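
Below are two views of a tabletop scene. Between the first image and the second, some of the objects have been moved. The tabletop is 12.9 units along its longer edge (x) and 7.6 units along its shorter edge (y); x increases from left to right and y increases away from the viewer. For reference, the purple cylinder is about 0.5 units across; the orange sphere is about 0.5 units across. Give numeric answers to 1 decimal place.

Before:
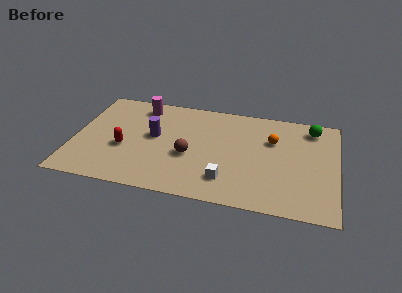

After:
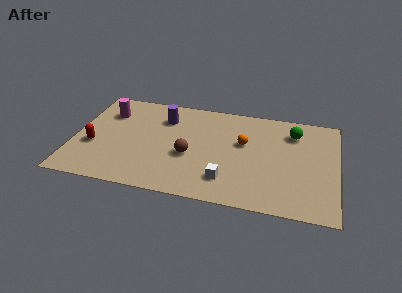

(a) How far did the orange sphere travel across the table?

1.5

The orange sphere was near (9.7, 5.1) before and (8.3, 4.6) after, so it travelled √(1.4² + 0.5²) ≈ 1.5 units.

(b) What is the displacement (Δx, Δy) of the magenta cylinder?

(-1.6, -0.8)

The magenta cylinder was at about (3.1, 6.4) and moved to about (1.5, 5.6).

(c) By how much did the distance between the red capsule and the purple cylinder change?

+2.5

The distance was about 1.8 in the first image and 4.3 in the second, so they moved 2.5 units further apart.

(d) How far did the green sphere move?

1.0

From (11.6, 6.4) to (10.7, 5.9), the green sphere covered √(0.9² + 0.5²) ≈ 1.0 units.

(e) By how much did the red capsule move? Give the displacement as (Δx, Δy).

(-1.5, -0.1)

The red capsule was at about (2.5, 3.0) and moved to about (1.0, 2.9).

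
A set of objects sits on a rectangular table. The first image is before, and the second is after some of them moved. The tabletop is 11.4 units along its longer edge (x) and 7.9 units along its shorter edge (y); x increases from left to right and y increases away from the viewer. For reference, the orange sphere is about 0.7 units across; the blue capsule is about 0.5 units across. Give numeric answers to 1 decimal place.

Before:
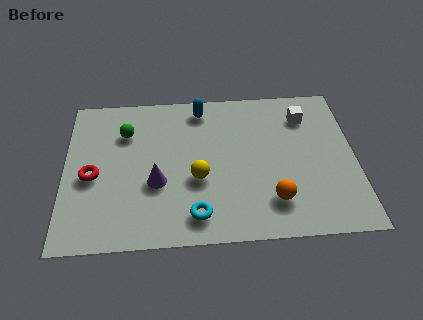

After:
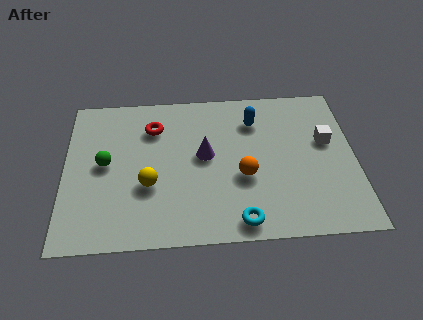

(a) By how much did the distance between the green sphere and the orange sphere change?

-1.4

The distance was about 6.9 in the first image and 5.5 in the second, so they moved 1.4 units closer together.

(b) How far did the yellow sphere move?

1.9

The yellow sphere was near (5.2, 3.1) before and (3.3, 2.9) after, so it travelled √(1.9² + 0.2²) ≈ 1.9 units.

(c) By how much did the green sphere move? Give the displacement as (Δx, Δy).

(-0.8, -1.6)

The green sphere started near (2.4, 5.7) and ended near (1.6, 4.1).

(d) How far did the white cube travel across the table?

1.6

From (9.5, 6.1) to (10.3, 4.7), the white cube covered √(0.8² + 1.4²) ≈ 1.6 units.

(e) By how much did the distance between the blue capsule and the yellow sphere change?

+1.5

The distance was about 3.7 in the first image and 5.2 in the second, so they moved 1.5 units further apart.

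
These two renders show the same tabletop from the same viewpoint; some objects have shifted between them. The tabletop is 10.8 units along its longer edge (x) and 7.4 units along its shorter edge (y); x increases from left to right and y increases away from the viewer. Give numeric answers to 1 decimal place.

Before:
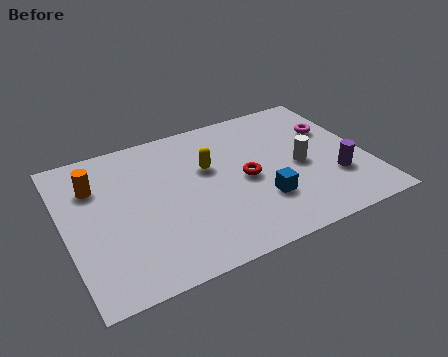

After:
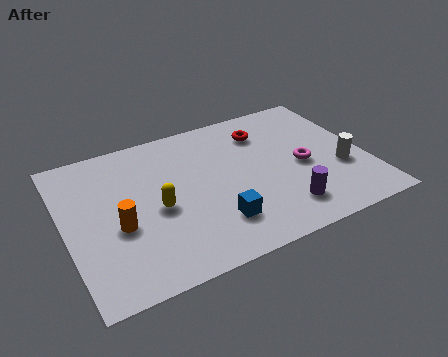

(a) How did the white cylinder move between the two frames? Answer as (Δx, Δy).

(1.4, -0.7)

From the two frames, the white cylinder sits at roughly (8.4, 3.4) before and (9.8, 2.7) after.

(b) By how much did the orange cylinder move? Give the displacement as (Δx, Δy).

(0.6, -2.3)

The orange cylinder started near (1.2, 5.3) and ended near (1.8, 3.0).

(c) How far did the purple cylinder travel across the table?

2.2

From (9.5, 2.3) to (7.5, 1.5), the purple cylinder covered √(2.0² + 0.8²) ≈ 2.2 units.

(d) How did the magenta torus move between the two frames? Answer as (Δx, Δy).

(-1.3, -1.5)

The magenta torus was at about (9.8, 4.9) and moved to about (8.5, 3.4).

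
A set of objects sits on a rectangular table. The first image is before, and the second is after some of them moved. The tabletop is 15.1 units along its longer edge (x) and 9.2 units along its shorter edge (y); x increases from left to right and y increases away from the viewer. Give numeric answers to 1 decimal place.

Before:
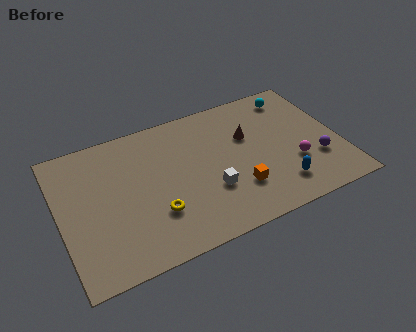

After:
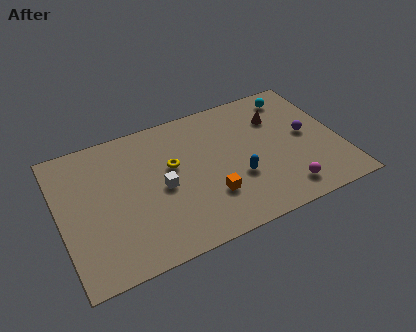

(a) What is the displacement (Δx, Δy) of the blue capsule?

(-2.1, 1.4)

The blue capsule started near (11.5, 1.9) and ended near (9.4, 3.3).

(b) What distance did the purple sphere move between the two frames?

1.9

The purple sphere moved from about (13.7, 2.9) to (13.4, 4.8), a distance of √(0.3² + 1.9²) ≈ 1.9.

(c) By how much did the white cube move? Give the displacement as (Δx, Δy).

(-2.5, 1.2)

The white cube started near (7.9, 3.1) and ended near (5.4, 4.3).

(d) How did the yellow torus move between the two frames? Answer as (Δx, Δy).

(1.2, 2.7)

From the two frames, the yellow torus sits at roughly (4.9, 2.8) before and (6.1, 5.5) after.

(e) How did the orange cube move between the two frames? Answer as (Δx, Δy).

(-1.5, 0.1)

The orange cube started near (9.3, 2.6) and ended near (7.8, 2.7).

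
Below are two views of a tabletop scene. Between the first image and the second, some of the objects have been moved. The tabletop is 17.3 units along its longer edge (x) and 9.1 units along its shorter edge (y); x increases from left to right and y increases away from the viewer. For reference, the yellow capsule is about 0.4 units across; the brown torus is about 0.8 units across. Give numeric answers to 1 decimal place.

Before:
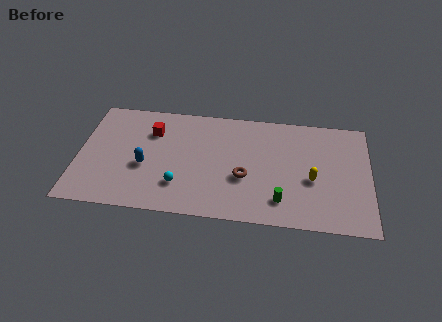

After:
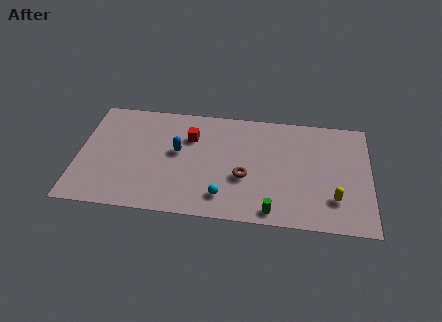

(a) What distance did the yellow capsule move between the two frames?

1.9

From (13.9, 3.8) to (15.2, 2.4), the yellow capsule covered √(1.3² + 1.4²) ≈ 1.9 units.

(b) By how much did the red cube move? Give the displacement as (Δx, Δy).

(2.3, -0.2)

The red cube started near (4.3, 6.6) and ended near (6.6, 6.4).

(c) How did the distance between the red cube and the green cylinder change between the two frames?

-1.7

Before: roughly 9.1 units apart; after: 7.4. That's 1.7 units closer together.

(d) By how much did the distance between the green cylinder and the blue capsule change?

-1.3

They were about 8.3 units apart before and 7.0 after — 1.3 units closer together.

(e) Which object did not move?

the brown torus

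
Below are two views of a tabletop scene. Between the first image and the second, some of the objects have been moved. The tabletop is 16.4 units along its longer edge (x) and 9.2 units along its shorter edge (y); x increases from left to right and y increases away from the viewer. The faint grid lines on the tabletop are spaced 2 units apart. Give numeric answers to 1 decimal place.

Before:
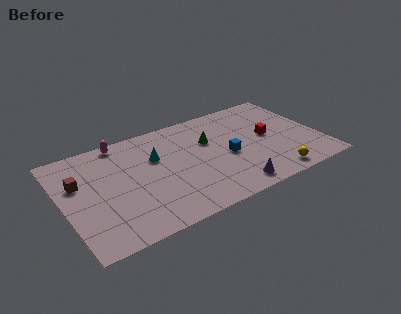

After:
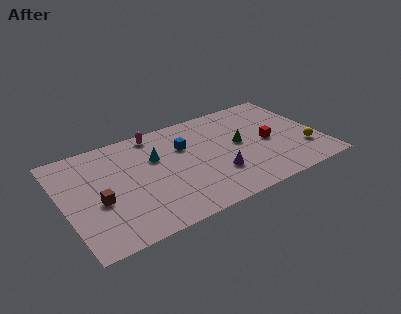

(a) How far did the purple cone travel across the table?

1.7

The purple cone was near (10.2, 1.2) before and (9.5, 2.8) after, so it travelled √(0.7² + 1.6²) ≈ 1.7 units.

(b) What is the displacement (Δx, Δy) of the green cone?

(1.8, -1.1)

From the two frames, the green cone sits at roughly (9.5, 6.0) before and (11.3, 4.9) after.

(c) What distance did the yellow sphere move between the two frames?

2.7

The yellow sphere moved from about (12.9, 1.1) to (15.2, 2.6), a distance of √(2.3² + 1.5²) ≈ 2.7.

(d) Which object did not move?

the cyan cone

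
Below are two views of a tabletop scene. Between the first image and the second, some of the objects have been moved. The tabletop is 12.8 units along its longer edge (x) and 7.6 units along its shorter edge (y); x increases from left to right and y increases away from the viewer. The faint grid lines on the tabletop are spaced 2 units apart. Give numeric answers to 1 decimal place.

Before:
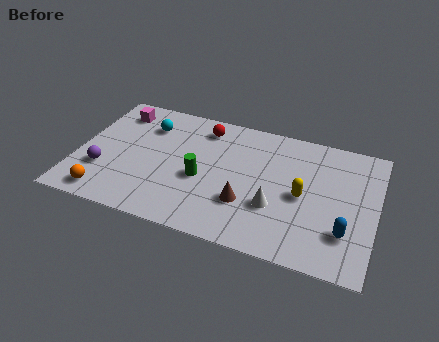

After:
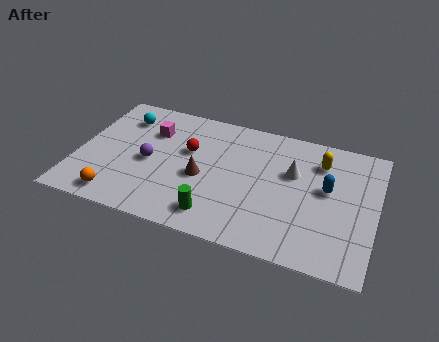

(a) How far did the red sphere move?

1.7

The red sphere moved from about (5.2, 6.3) to (4.7, 4.7), a distance of √(0.5² + 1.6²) ≈ 1.7.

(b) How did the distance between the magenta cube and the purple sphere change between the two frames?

-1.9

The distance was about 3.8 in the first image and 1.9 in the second, so they moved 1.9 units closer together.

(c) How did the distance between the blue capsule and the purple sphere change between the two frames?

-2.8

Before: roughly 10.4 units apart; after: 7.6. That's 2.8 units closer together.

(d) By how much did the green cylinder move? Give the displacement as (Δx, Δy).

(0.8, -1.9)

The green cylinder started near (5.4, 3.2) and ended near (6.2, 1.3).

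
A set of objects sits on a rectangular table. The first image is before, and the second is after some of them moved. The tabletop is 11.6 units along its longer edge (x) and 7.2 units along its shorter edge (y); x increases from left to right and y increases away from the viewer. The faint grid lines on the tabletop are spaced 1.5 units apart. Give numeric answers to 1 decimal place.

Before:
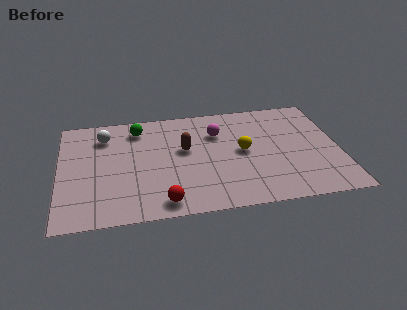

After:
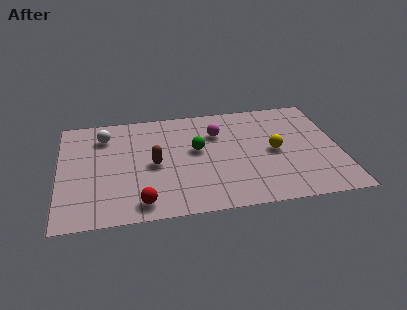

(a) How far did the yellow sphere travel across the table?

1.3

From (7.6, 3.7) to (8.9, 3.5), the yellow sphere covered √(1.3² + 0.2²) ≈ 1.3 units.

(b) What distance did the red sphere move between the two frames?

0.9

The red sphere was near (4.2, 0.9) before and (3.3, 1.0) after, so it travelled √(0.9² + 0.1²) ≈ 0.9 units.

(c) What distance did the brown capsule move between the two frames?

1.5

The brown capsule was near (5.2, 4.2) before and (3.9, 3.4) after, so it travelled √(1.3² + 0.8²) ≈ 1.5 units.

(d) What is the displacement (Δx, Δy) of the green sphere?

(2.4, -1.8)

The green sphere was at about (3.3, 5.9) and moved to about (5.7, 4.1).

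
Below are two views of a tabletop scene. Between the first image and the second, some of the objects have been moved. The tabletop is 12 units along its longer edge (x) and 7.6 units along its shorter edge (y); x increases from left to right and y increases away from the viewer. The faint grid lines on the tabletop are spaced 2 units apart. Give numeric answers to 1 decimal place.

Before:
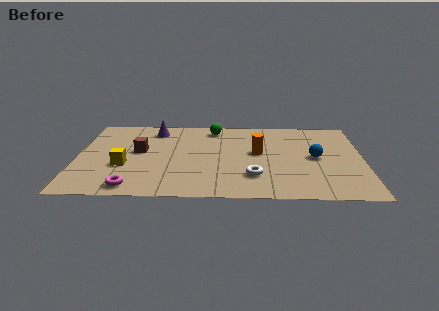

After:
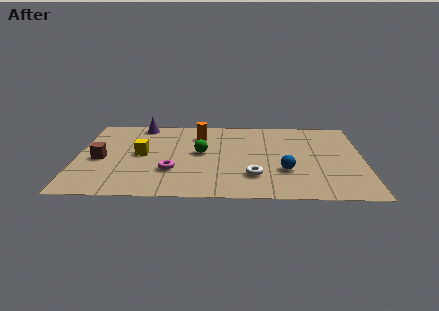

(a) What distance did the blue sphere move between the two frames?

1.8

The blue sphere moved from about (10.0, 3.8) to (8.7, 2.5), a distance of √(1.3² + 1.3²) ≈ 1.8.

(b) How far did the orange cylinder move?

3.0

From (7.6, 4.2) to (5.1, 5.8), the orange cylinder covered √(2.5² + 1.6²) ≈ 3.0 units.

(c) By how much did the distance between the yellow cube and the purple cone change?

-0.8

Before: roughly 3.7 units apart; after: 2.9. That's 0.8 units closer together.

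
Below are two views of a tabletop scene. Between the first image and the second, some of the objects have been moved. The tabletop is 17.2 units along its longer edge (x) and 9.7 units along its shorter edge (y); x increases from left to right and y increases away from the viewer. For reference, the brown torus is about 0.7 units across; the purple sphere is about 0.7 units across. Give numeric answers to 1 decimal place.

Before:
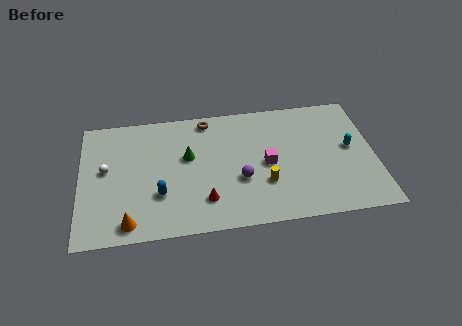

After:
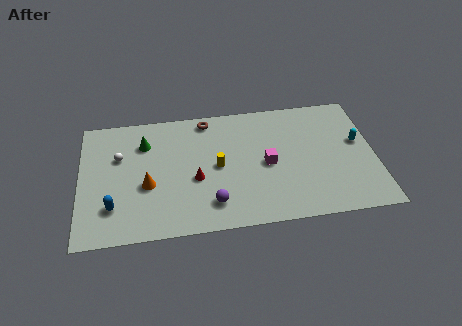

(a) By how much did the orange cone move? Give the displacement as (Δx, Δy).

(1.1, 2.7)

The orange cone was at about (2.8, 1.2) and moved to about (3.9, 3.9).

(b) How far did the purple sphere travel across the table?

2.3

The purple sphere was near (9.3, 3.6) before and (7.6, 2.0) after, so it travelled √(1.7² + 1.6²) ≈ 2.3 units.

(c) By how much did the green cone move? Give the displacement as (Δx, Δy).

(-2.5, 1.4)

The green cone started near (6.3, 5.8) and ended near (3.8, 7.2).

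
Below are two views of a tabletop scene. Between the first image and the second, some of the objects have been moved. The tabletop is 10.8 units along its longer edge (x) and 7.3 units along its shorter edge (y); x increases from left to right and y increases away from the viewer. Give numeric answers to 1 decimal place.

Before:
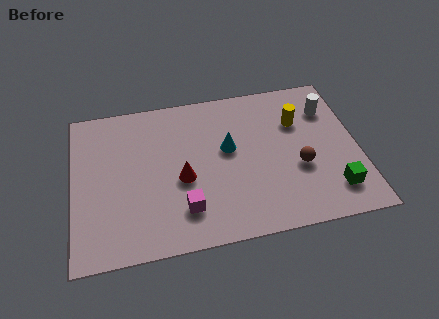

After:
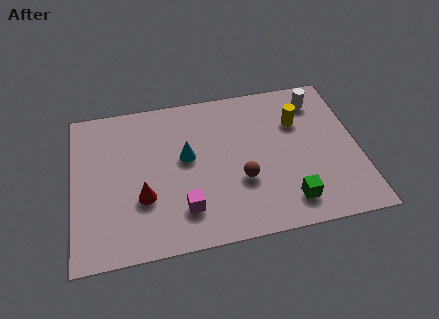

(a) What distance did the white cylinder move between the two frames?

0.6

The white cylinder was near (9.8, 5.4) before and (9.4, 5.9) after, so it travelled √(0.4² + 0.5²) ≈ 0.6 units.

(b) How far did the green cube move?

1.7

The green cube moved from about (9.7, 1.5) to (8.0, 1.3), a distance of √(1.7² + 0.2²) ≈ 1.7.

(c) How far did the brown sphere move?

2.2

From (8.5, 2.8) to (6.3, 2.6), the brown sphere covered √(2.2² + 0.2²) ≈ 2.2 units.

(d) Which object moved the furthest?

the brown sphere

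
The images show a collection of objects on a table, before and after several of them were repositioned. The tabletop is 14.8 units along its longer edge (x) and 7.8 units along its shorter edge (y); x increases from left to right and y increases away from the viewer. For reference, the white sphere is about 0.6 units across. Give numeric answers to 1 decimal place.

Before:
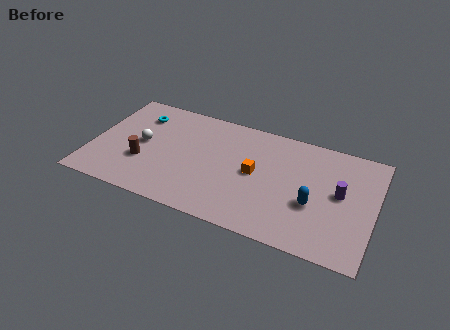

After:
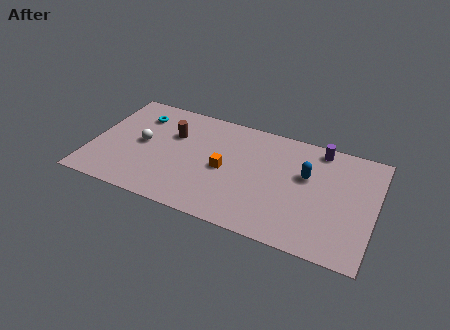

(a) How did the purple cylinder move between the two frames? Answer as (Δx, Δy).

(-1.3, 2.7)

From the two frames, the purple cylinder sits at roughly (13.0, 4.2) before and (11.7, 6.9) after.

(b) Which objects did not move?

the white sphere and the cyan torus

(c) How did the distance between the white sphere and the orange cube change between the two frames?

-1.6

They were about 6.0 units apart before and 4.4 after — 1.6 units closer together.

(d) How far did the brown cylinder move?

2.8

The brown cylinder moved from about (2.8, 2.7) to (4.1, 5.2), a distance of √(1.3² + 2.5²) ≈ 2.8.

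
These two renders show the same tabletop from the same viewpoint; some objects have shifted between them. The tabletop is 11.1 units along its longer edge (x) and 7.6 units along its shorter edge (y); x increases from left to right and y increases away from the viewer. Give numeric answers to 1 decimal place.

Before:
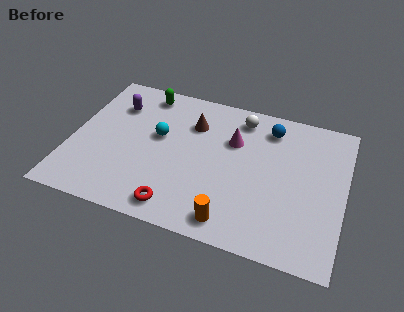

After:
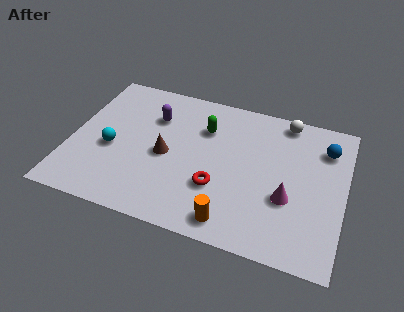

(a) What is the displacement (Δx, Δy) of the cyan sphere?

(-1.8, -1.2)

The cyan sphere started near (3.5, 4.4) and ended near (1.7, 3.2).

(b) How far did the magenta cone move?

3.3

The magenta cone was near (6.5, 5.1) before and (8.9, 2.8) after, so it travelled √(2.4² + 2.3²) ≈ 3.3 units.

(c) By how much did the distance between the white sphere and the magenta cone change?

+2.7

Before: roughly 1.3 units apart; after: 4.0. That's 2.7 units further apart.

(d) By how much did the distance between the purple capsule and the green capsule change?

+0.6

Before: roughly 1.5 units apart; after: 2.1. That's 0.6 units further apart.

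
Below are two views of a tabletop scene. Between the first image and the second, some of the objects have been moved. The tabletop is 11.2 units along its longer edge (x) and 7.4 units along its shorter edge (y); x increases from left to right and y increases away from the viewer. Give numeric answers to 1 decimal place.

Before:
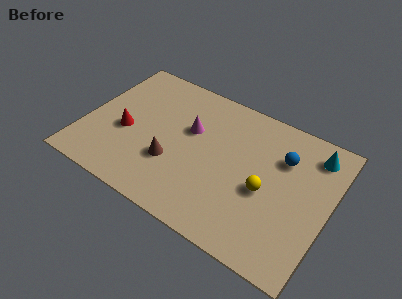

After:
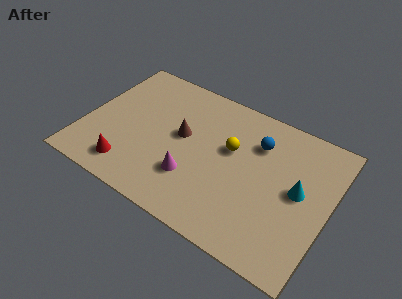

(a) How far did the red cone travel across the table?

1.9

The red cone moved from about (1.9, 3.1) to (2.4, 1.3), a distance of √(0.5² + 1.8²) ≈ 1.9.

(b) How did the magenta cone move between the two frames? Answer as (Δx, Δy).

(0.5, -2.4)

From the two frames, the magenta cone sits at roughly (4.7, 4.6) before and (5.2, 2.2) after.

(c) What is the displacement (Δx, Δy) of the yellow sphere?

(-1.8, 1.3)

The yellow sphere was at about (8.4, 3.2) and moved to about (6.6, 4.5).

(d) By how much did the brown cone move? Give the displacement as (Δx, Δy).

(0.2, 1.6)

The brown cone was at about (4.2, 2.5) and moved to about (4.4, 4.1).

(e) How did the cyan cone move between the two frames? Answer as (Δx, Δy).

(-0.4, -2.2)

The cyan cone was at about (10.2, 6.1) and moved to about (9.8, 3.9).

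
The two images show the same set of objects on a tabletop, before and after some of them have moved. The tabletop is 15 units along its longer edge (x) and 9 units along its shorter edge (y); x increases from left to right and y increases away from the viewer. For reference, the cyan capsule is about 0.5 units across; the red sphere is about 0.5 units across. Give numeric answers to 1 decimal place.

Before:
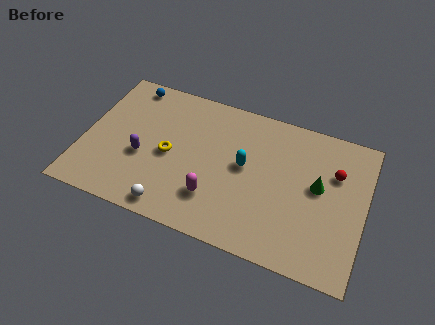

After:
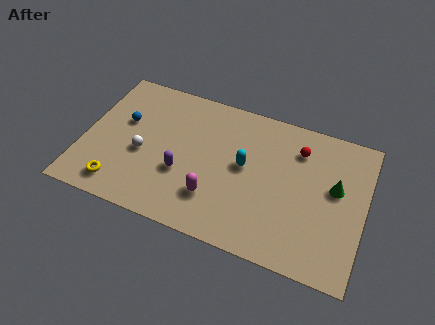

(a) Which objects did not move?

the cyan capsule and the magenta capsule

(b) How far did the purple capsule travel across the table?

2.2

The purple capsule moved from about (3.2, 3.6) to (5.4, 3.3), a distance of √(2.2² + 0.3²) ≈ 2.2.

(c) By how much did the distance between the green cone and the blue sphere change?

+0.5

The distance was about 10.9 in the first image and 11.4 in the second, so they moved 0.5 units further apart.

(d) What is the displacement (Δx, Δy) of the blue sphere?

(0.0, -2.5)

From the two frames, the blue sphere sits at roughly (2.0, 8.0) before and (2.0, 5.5) after.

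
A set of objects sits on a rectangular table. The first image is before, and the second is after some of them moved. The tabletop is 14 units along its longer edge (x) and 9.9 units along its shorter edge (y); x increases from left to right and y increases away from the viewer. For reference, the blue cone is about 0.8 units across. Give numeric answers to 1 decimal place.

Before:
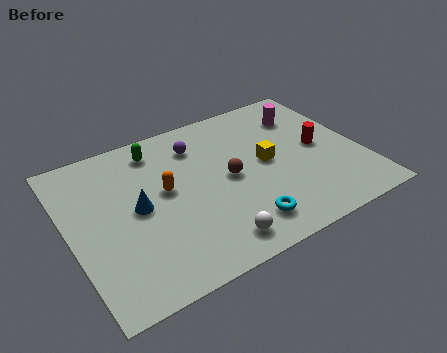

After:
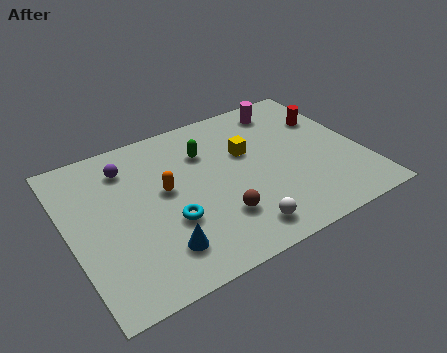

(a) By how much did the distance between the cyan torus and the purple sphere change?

-1.5

They were about 6.0 units apart before and 4.5 after — 1.5 units closer together.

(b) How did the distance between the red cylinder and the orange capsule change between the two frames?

+0.8

The distance was about 7.5 in the first image and 8.3 in the second, so they moved 0.8 units further apart.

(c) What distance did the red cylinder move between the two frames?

1.9

The red cylinder was near (12.1, 5.0) before and (12.8, 6.8) after, so it travelled √(0.7² + 1.8²) ≈ 1.9 units.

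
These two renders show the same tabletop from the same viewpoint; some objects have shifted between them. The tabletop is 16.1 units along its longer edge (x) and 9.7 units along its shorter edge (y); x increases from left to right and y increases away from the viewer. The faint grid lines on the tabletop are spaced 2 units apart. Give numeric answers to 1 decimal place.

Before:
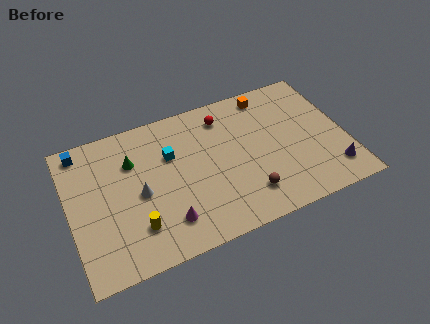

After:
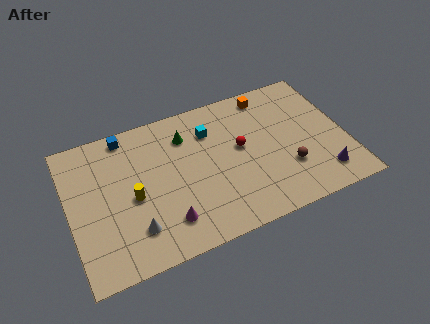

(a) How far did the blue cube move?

2.6

From (1.0, 8.6) to (3.6, 8.7), the blue cube covered √(2.6² + 0.1²) ≈ 2.6 units.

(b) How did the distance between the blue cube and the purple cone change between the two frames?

-2.7

They were about 15.5 units apart before and 12.8 after — 2.7 units closer together.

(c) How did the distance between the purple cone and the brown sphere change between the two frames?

-2.8

The distance was about 5.0 in the first image and 2.2 in the second, so they moved 2.8 units closer together.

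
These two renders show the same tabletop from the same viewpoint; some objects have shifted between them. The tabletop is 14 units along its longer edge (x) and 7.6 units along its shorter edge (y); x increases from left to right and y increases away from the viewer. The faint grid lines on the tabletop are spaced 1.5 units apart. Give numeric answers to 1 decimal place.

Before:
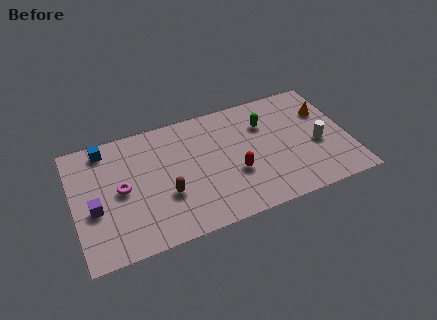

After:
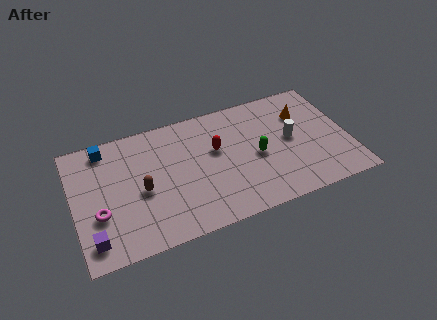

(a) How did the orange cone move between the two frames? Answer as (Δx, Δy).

(-1.1, 0.2)

From the two frames, the orange cone sits at roughly (13.0, 5.2) before and (11.9, 5.4) after.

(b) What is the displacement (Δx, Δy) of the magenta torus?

(-1.2, -1.1)

From the two frames, the magenta torus sits at roughly (2.4, 3.8) before and (1.2, 2.7) after.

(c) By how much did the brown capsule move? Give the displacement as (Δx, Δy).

(-1.2, 0.7)

The brown capsule started near (4.6, 2.7) and ended near (3.4, 3.4).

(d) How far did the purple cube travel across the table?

1.8

The purple cube moved from about (1.0, 3.1) to (0.8, 1.3), a distance of √(0.2² + 1.8²) ≈ 1.8.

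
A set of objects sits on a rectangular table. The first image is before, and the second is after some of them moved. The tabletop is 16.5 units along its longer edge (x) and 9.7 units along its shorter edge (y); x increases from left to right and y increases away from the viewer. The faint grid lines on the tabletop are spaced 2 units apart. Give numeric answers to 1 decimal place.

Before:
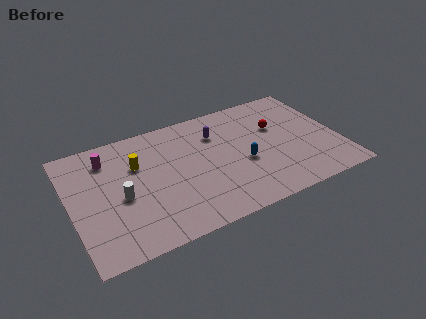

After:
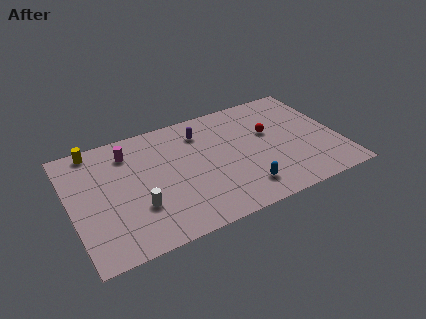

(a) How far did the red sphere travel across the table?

0.6

From (12.9, 6.2) to (12.4, 5.9), the red sphere covered √(0.5² + 0.3²) ≈ 0.6 units.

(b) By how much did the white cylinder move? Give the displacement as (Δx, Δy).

(0.9, -1.2)

The white cylinder started near (3.0, 4.3) and ended near (3.9, 3.1).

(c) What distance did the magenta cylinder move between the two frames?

1.3

From (2.5, 7.7) to (3.8, 7.7), the magenta cylinder covered √(1.3² + 0.0²) ≈ 1.3 units.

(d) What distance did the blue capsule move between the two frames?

2.1

The blue capsule was near (10.5, 4.0) before and (10.2, 1.9) after, so it travelled √(0.3² + 2.1²) ≈ 2.1 units.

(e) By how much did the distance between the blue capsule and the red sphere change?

+1.3

They were about 3.3 units apart before and 4.6 after — 1.3 units further apart.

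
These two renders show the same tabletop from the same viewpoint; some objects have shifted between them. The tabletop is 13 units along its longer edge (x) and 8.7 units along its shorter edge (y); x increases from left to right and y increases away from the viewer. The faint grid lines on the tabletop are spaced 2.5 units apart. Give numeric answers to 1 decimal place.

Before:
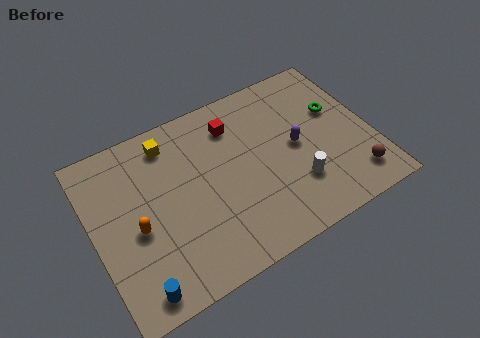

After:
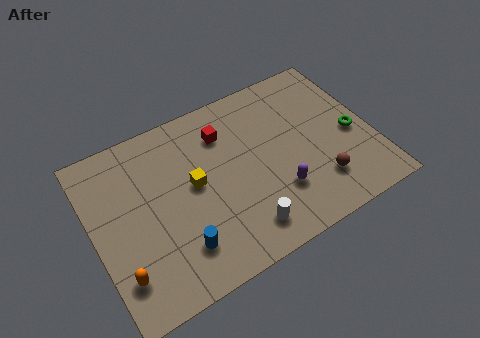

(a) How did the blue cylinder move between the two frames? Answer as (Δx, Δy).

(2.1, 1.0)

The blue cylinder was at about (1.5, 1.0) and moved to about (3.6, 2.0).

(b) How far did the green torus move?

1.6

The green torus moved from about (11.6, 5.4) to (12.1, 3.9), a distance of √(0.5² + 1.5²) ≈ 1.6.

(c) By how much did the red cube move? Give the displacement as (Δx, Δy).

(-0.5, -0.2)

The red cube was at about (6.9, 6.8) and moved to about (6.4, 6.6).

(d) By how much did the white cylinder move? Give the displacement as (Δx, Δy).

(-2.7, -1.0)

The white cylinder started near (9.2, 2.5) and ended near (6.5, 1.5).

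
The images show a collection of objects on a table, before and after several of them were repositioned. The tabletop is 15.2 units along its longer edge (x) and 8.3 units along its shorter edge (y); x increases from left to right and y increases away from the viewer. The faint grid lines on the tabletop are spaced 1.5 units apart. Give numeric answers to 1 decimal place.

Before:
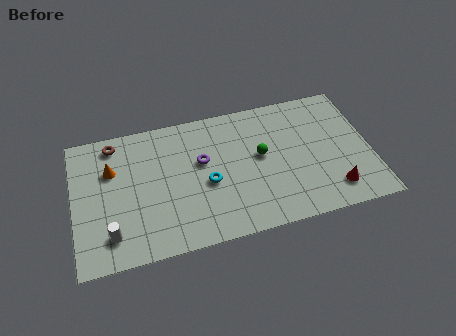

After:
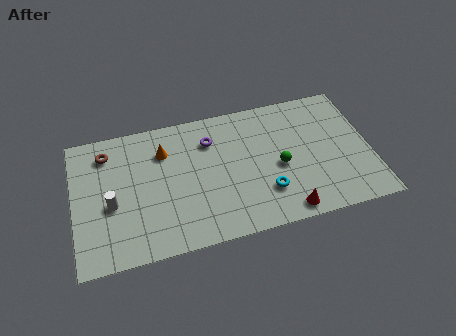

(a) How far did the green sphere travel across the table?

1.3

The green sphere moved from about (9.6, 4.6) to (10.5, 3.7), a distance of √(0.9² + 0.9²) ≈ 1.3.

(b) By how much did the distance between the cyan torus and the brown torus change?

+3.2

They were about 5.8 units apart before and 9.0 after — 3.2 units further apart.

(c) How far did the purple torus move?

1.3

The purple torus was near (6.6, 5.0) before and (7.1, 6.2) after, so it travelled √(0.5² + 1.2²) ≈ 1.3 units.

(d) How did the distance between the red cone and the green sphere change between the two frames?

-1.8

Before: roughly 4.6 units apart; after: 2.8. That's 1.8 units closer together.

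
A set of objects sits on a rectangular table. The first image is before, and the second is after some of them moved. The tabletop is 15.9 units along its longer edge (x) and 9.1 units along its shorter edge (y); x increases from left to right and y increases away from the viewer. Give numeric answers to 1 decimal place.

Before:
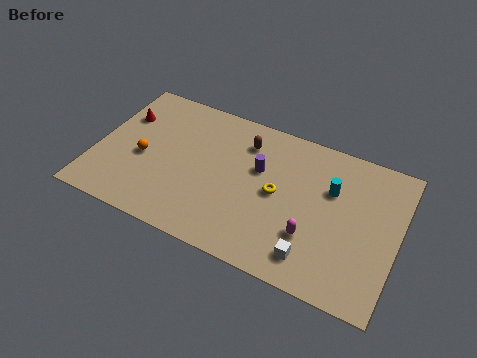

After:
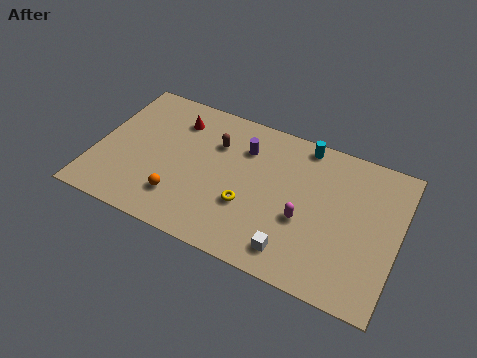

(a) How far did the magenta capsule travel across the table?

0.9

The magenta capsule was near (11.6, 2.8) before and (11.1, 3.6) after, so it travelled √(0.5² + 0.8²) ≈ 0.9 units.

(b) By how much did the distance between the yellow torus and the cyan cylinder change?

+2.5

Before: roughly 3.0 units apart; after: 5.5. That's 2.5 units further apart.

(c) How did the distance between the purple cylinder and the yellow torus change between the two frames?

+2.0

They were about 1.6 units apart before and 3.6 after — 2.0 units further apart.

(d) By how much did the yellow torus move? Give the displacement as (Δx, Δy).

(-1.4, -1.4)

The yellow torus started near (9.6, 4.6) and ended near (8.2, 3.2).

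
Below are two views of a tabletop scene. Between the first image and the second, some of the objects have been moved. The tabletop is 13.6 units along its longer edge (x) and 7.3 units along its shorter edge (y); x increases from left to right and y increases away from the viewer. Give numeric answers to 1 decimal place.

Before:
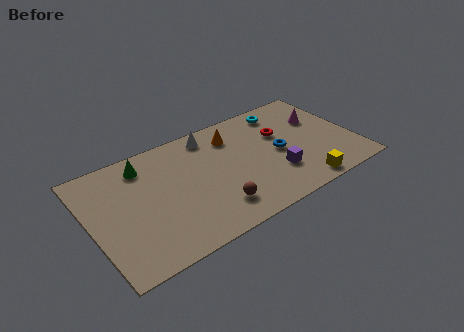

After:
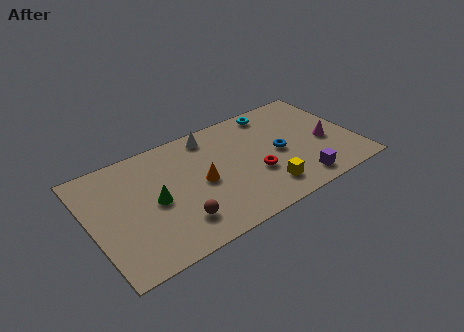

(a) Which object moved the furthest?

the orange cone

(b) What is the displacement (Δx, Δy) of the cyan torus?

(-0.5, 0.2)

The cyan torus was at about (10.4, 6.2) and moved to about (9.9, 6.4).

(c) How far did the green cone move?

2.5

The green cone moved from about (3.0, 6.0) to (3.2, 3.5), a distance of √(0.2² + 2.5²) ≈ 2.5.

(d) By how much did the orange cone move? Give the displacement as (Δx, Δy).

(-2.0, -2.2)

From the two frames, the orange cone sits at roughly (7.6, 5.7) before and (5.6, 3.5) after.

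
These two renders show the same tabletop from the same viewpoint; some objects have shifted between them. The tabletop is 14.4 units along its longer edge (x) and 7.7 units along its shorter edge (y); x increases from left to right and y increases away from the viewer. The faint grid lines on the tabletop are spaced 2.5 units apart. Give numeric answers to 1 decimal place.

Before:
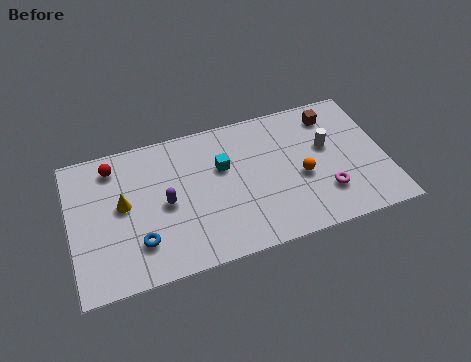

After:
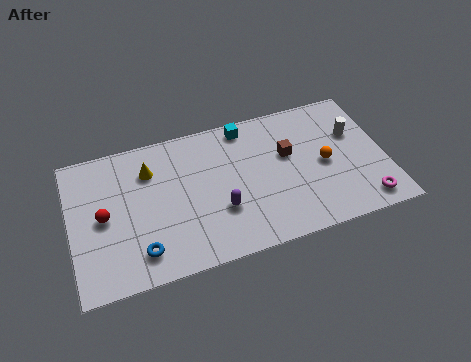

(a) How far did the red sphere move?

2.7

The red sphere was near (2.1, 6.4) before and (1.5, 3.8) after, so it travelled √(0.6² + 2.6²) ≈ 2.7 units.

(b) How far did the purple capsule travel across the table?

2.6

The purple capsule was near (4.3, 3.7) before and (6.7, 2.6) after, so it travelled √(2.4² + 1.1²) ≈ 2.6 units.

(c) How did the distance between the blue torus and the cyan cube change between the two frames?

+2.5

They were about 4.9 units apart before and 7.4 after — 2.5 units further apart.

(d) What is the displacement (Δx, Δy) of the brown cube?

(-2.2, -1.6)

The brown cube started near (12.2, 6.3) and ended near (10.0, 4.7).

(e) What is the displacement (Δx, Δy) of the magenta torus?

(1.7, -1.0)

The magenta torus was at about (11.5, 2.1) and moved to about (13.2, 1.1).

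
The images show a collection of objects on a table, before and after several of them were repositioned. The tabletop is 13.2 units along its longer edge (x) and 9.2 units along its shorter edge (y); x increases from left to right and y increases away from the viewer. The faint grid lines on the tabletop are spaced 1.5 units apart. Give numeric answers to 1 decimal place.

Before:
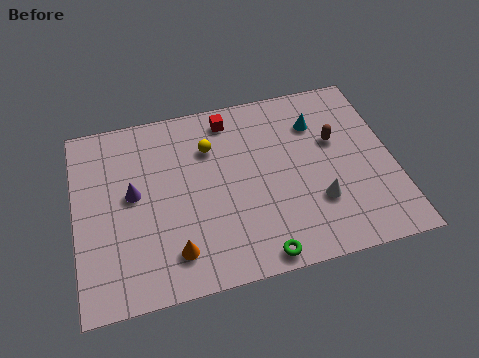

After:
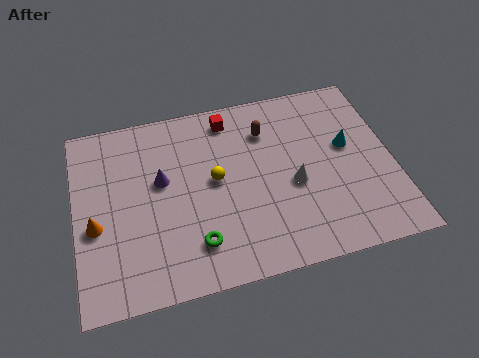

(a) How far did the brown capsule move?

3.0

The brown capsule moved from about (10.9, 5.7) to (8.1, 6.9), a distance of √(2.8² + 1.2²) ≈ 3.0.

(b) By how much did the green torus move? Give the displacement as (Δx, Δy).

(-2.5, 1.2)

The green torus started near (7.3, 0.8) and ended near (4.8, 2.0).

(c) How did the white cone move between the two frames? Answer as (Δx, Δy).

(-0.9, 1.1)

The white cone started near (9.9, 2.8) and ended near (9.0, 3.9).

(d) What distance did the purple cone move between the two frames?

1.3

The purple cone was near (2.4, 5.0) before and (3.6, 5.4) after, so it travelled √(1.2² + 0.4²) ≈ 1.3 units.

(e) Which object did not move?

the red cube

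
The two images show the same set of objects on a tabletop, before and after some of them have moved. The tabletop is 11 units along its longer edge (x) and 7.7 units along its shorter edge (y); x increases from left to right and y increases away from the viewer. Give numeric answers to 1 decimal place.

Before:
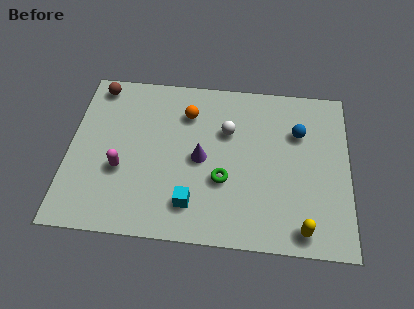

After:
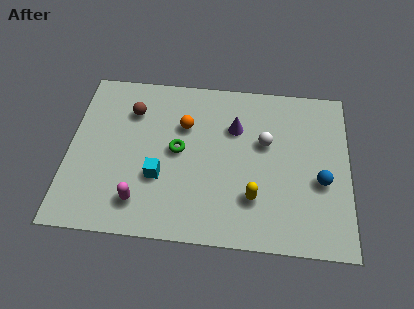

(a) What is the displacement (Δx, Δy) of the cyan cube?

(-1.3, 1.1)

From the two frames, the cyan cube sits at roughly (4.9, 1.6) before and (3.6, 2.7) after.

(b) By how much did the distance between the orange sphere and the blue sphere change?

+1.4

The distance was about 4.4 in the first image and 5.8 in the second, so they moved 1.4 units further apart.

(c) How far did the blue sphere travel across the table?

2.4

From (9.0, 5.3) to (9.9, 3.1), the blue sphere covered √(0.9² + 2.2²) ≈ 2.4 units.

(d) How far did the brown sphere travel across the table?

1.8

The brown sphere was near (1.0, 6.8) before and (2.4, 5.7) after, so it travelled √(1.4² + 1.1²) ≈ 1.8 units.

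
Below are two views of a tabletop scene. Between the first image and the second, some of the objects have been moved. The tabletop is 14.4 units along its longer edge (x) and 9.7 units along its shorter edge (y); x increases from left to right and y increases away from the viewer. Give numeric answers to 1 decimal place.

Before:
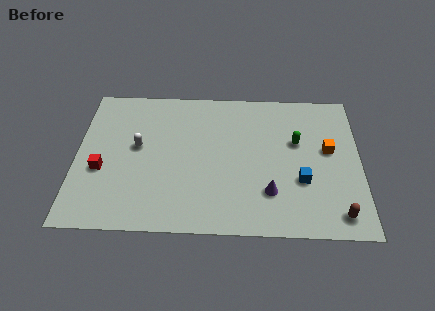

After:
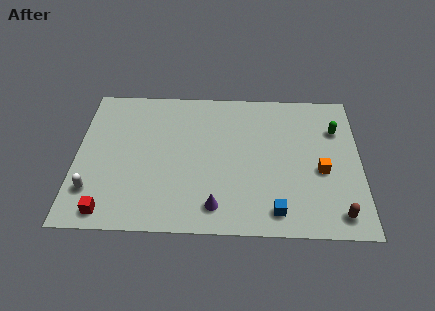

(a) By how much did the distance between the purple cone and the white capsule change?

-1.0

The distance was about 7.3 in the first image and 6.3 in the second, so they moved 1.0 units closer together.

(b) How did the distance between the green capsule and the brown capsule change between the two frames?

+0.5

The distance was about 5.1 in the first image and 5.6 in the second, so they moved 0.5 units further apart.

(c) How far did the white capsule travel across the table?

3.7

From (3.1, 5.4) to (0.9, 2.4), the white capsule covered √(2.2² + 3.0²) ≈ 3.7 units.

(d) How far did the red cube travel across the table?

2.7

The red cube moved from about (1.3, 3.8) to (1.7, 1.1), a distance of √(0.4² + 2.7²) ≈ 2.7.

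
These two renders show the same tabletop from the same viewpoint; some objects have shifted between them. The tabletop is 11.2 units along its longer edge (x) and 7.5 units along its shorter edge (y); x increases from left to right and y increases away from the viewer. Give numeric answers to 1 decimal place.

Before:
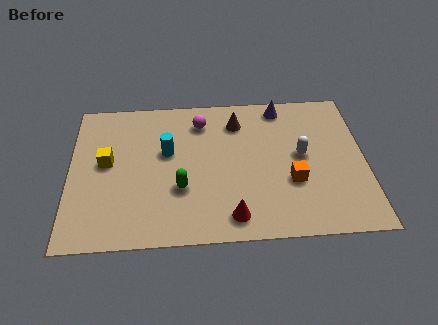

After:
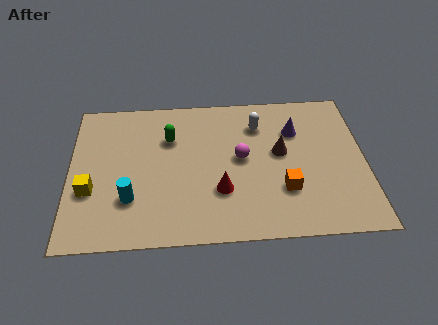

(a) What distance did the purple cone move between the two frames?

1.4

The purple cone moved from about (8.1, 6.6) to (8.6, 5.3), a distance of √(0.5² + 1.3²) ≈ 1.4.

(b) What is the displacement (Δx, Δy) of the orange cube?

(-0.3, -0.4)

The orange cube started near (8.4, 2.7) and ended near (8.1, 2.3).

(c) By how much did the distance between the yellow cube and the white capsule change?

-0.3

Before: roughly 7.4 units apart; after: 7.1. That's 0.3 units closer together.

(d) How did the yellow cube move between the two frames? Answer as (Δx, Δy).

(-0.6, -1.4)

The yellow cube was at about (1.4, 4.1) and moved to about (0.8, 2.7).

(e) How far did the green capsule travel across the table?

2.6

From (4.2, 2.6) to (3.8, 5.2), the green capsule covered √(0.4² + 2.6²) ≈ 2.6 units.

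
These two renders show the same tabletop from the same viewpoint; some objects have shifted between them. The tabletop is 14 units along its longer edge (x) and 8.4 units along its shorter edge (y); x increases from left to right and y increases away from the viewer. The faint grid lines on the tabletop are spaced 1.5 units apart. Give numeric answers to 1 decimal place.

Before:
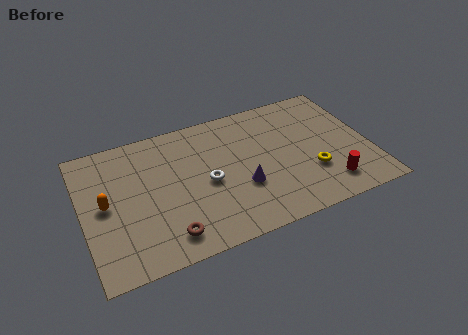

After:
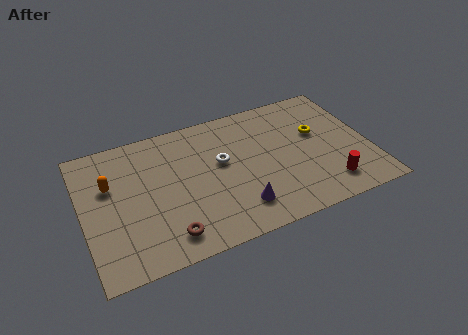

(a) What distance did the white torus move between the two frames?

1.3

From (6.0, 3.9) to (6.8, 4.9), the white torus covered √(0.8² + 1.0²) ≈ 1.3 units.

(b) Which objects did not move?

the red cylinder and the brown torus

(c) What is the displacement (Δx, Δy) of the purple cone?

(-0.3, -1.2)

The purple cone was at about (7.6, 3.0) and moved to about (7.3, 1.8).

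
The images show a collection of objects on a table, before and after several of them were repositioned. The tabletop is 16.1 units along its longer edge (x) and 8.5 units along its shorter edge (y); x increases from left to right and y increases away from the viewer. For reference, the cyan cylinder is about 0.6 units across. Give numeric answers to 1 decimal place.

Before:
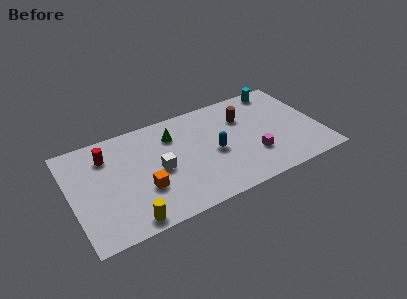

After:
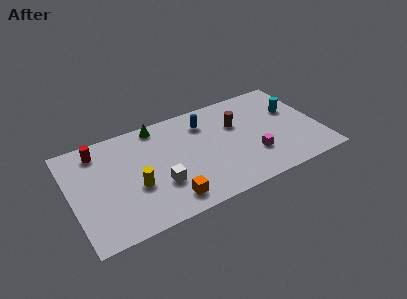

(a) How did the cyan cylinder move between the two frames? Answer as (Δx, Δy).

(0.6, -2.2)

From the two frames, the cyan cylinder sits at roughly (14.0, 7.6) before and (14.6, 5.4) after.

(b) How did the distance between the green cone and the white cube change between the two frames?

+2.1

They were about 2.7 units apart before and 4.8 after — 2.1 units further apart.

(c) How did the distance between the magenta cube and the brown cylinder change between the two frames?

-0.3

The distance was about 3.4 in the first image and 3.1 in the second, so they moved 0.3 units closer together.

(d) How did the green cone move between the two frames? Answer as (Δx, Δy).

(-0.9, 1.2)

The green cone was at about (6.8, 6.4) and moved to about (5.9, 7.6).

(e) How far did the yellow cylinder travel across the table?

2.5

The yellow cylinder moved from about (3.3, 0.9) to (4.0, 3.3), a distance of √(0.7² + 2.4²) ≈ 2.5.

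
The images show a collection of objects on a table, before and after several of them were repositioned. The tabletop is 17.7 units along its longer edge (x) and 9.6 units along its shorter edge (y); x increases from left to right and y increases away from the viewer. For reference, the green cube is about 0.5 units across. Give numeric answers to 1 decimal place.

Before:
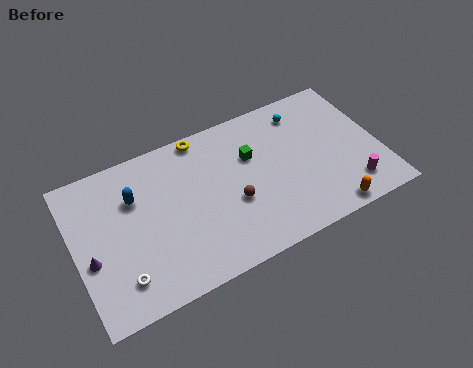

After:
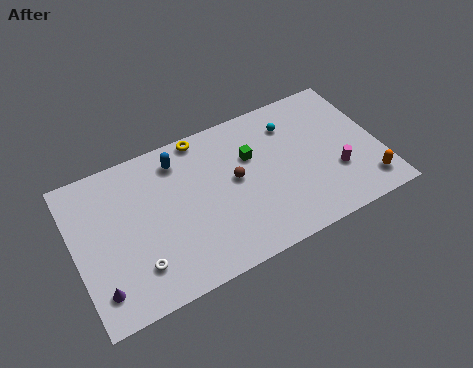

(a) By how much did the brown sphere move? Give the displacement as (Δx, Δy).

(0.3, 1.4)

From the two frames, the brown sphere sits at roughly (9.0, 3.8) before and (9.3, 5.2) after.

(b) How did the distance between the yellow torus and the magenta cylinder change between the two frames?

-1.4

They were about 10.5 units apart before and 9.1 after — 1.4 units closer together.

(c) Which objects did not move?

the green cube and the yellow torus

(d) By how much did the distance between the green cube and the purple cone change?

+0.4

The distance was about 9.9 in the first image and 10.3 in the second, so they moved 0.4 units further apart.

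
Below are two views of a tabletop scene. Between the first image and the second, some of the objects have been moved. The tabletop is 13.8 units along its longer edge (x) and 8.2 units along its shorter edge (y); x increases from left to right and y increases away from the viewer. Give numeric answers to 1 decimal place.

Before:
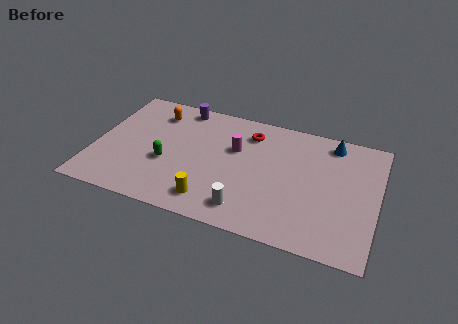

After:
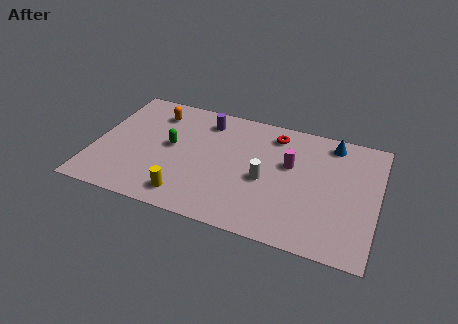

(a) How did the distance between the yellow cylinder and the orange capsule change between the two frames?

-0.5

The distance was about 6.1 in the first image and 5.6 in the second, so they moved 0.5 units closer together.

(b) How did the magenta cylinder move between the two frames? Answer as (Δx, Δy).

(2.7, -0.2)

The magenta cylinder started near (6.8, 5.2) and ended near (9.5, 5.0).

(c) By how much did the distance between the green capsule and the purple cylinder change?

-1.4

The distance was about 4.1 in the first image and 2.7 in the second, so they moved 1.4 units closer together.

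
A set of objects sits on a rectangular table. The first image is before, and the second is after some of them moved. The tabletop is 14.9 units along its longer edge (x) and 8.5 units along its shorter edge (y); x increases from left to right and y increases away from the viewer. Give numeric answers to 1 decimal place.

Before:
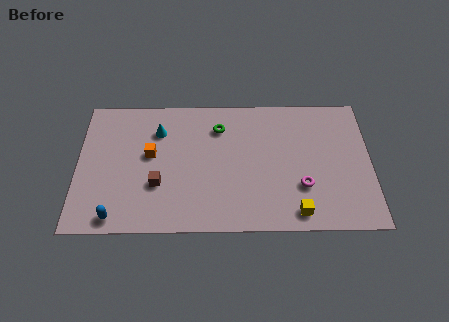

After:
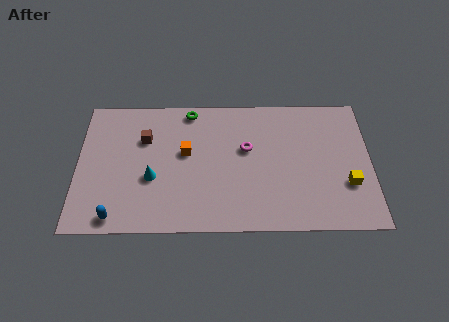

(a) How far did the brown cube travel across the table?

3.0

From (4.1, 2.9) to (3.4, 5.8), the brown cube covered √(0.7² + 2.9²) ≈ 3.0 units.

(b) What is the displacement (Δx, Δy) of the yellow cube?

(2.6, 1.7)

The yellow cube was at about (11.1, 1.1) and moved to about (13.7, 2.8).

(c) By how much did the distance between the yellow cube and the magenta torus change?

+4.0

They were about 1.6 units apart before and 5.6 after — 4.0 units further apart.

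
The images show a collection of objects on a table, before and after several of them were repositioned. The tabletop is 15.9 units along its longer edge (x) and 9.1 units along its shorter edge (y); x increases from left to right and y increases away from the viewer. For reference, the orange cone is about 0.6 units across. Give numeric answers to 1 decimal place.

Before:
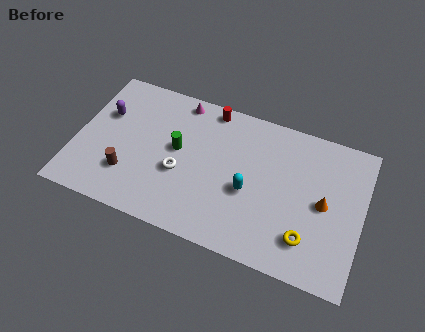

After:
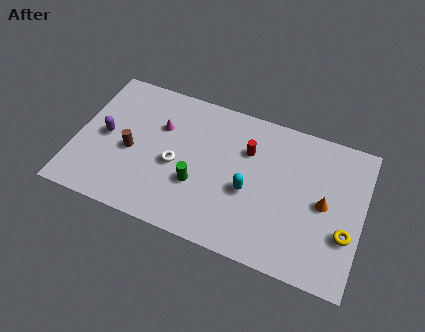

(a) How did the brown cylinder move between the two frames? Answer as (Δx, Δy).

(0.0, 1.5)

The brown cylinder started near (3.1, 2.5) and ended near (3.1, 4.0).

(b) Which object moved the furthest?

the red cylinder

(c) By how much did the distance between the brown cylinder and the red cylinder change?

-0.3

They were about 7.0 units apart before and 6.7 after — 0.3 units closer together.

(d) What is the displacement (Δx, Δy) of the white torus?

(-0.3, 0.4)

The white torus was at about (5.9, 3.6) and moved to about (5.6, 4.0).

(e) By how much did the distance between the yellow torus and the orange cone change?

-0.6

Before: roughly 2.5 units apart; after: 1.9. That's 0.6 units closer together.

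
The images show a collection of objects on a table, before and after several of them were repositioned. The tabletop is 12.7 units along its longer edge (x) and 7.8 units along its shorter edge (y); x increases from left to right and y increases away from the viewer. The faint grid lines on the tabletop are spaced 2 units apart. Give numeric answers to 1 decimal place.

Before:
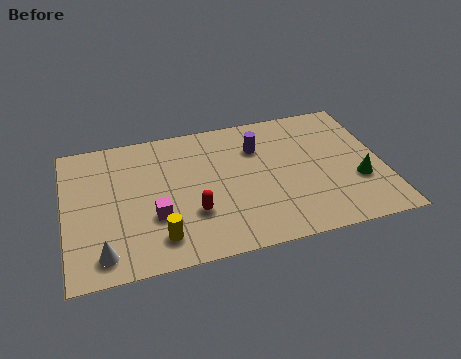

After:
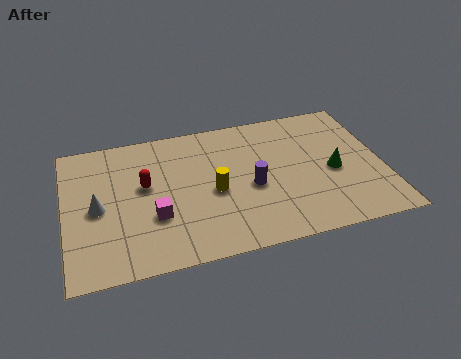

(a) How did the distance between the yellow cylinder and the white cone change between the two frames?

+2.4

The distance was about 2.2 in the first image and 4.6 in the second, so they moved 2.4 units further apart.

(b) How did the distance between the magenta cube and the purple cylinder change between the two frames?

-1.2

Before: roughly 5.2 units apart; after: 4.0. That's 1.2 units closer together.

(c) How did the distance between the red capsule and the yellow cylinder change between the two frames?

+1.2

The distance was about 1.7 in the first image and 2.9 in the second, so they moved 1.2 units further apart.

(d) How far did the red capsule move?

2.7

The red capsule was near (5.0, 2.5) before and (3.2, 4.5) after, so it travelled √(1.8² + 2.0²) ≈ 2.7 units.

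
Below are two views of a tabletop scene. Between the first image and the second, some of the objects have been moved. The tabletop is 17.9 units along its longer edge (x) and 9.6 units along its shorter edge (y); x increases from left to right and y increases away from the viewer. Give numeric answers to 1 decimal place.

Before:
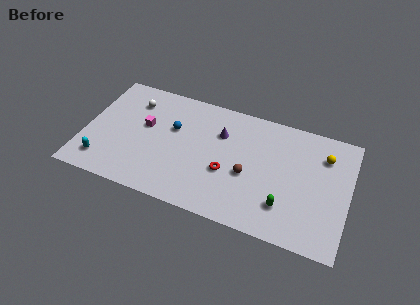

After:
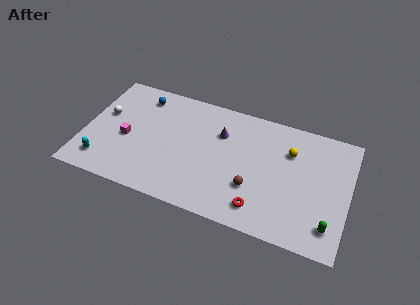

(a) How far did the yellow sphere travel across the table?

2.3

The yellow sphere moved from about (16.1, 7.2) to (13.8, 6.8), a distance of √(2.3² + 0.4²) ≈ 2.3.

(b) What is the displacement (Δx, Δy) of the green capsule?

(3.0, -0.5)

The green capsule started near (13.8, 2.4) and ended near (16.8, 1.9).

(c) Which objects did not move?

the purple cone and the cyan capsule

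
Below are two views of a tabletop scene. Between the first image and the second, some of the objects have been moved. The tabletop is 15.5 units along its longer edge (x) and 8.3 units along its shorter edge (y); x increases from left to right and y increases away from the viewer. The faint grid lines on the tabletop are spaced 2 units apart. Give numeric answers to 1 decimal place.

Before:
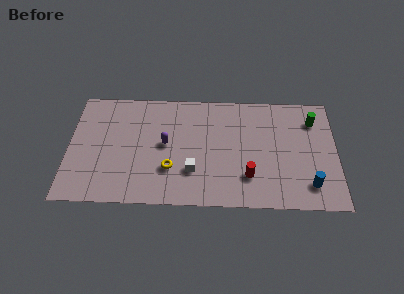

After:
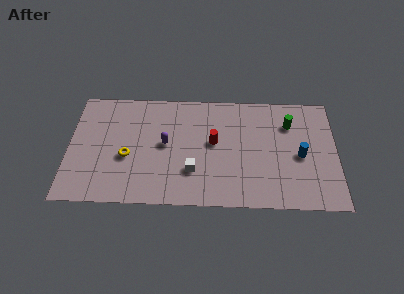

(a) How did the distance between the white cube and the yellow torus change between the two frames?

+2.6

The distance was about 1.3 in the first image and 3.9 in the second, so they moved 2.6 units further apart.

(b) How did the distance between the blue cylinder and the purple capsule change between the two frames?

-0.9

Before: roughly 8.7 units apart; after: 7.8. That's 0.9 units closer together.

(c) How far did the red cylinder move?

3.1

The red cylinder was near (10.4, 2.2) before and (8.4, 4.6) after, so it travelled √(2.0² + 2.4²) ≈ 3.1 units.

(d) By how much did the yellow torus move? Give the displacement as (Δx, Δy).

(-2.5, 0.8)

The yellow torus started near (5.9, 2.6) and ended near (3.4, 3.4).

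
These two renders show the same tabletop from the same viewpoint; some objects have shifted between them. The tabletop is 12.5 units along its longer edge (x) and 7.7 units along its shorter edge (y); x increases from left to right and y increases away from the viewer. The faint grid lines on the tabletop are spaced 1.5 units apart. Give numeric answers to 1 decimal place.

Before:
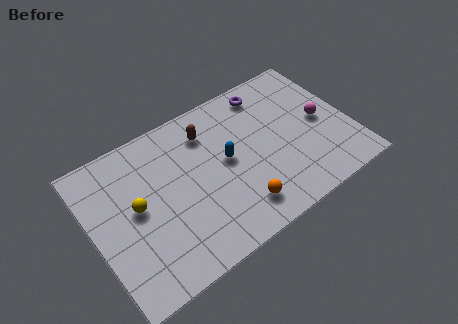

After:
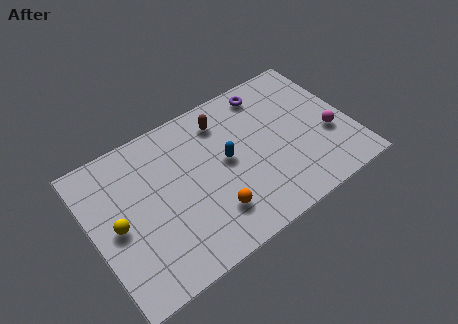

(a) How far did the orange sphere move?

1.3

From (6.6, 1.5) to (5.4, 1.9), the orange sphere covered √(1.2² + 0.4²) ≈ 1.3 units.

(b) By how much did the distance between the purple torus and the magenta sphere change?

+0.8

They were about 3.6 units apart before and 4.4 after — 0.8 units further apart.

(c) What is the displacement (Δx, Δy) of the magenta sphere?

(0.2, -0.9)

The magenta sphere started near (11.2, 3.8) and ended near (11.4, 2.9).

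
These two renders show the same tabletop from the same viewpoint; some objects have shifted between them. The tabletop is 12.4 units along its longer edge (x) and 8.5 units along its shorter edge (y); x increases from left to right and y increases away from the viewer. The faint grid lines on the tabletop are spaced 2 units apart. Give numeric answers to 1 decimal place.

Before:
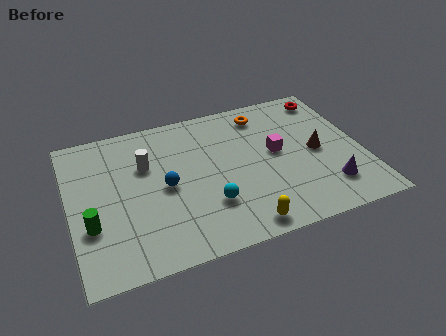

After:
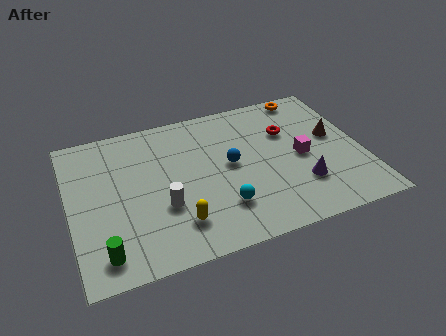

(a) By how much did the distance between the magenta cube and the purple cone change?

-1.7

The distance was about 3.3 in the first image and 1.6 in the second, so they moved 1.7 units closer together.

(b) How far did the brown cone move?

1.1

From (10.5, 4.1) to (11.3, 4.8), the brown cone covered √(0.8² + 0.7²) ≈ 1.1 units.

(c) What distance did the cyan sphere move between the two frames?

0.6

The cyan sphere was near (5.7, 2.5) before and (6.2, 2.2) after, so it travelled √(0.5² + 0.3²) ≈ 0.6 units.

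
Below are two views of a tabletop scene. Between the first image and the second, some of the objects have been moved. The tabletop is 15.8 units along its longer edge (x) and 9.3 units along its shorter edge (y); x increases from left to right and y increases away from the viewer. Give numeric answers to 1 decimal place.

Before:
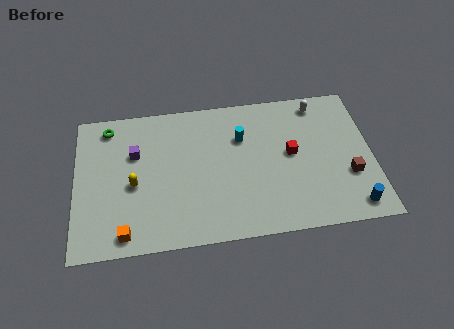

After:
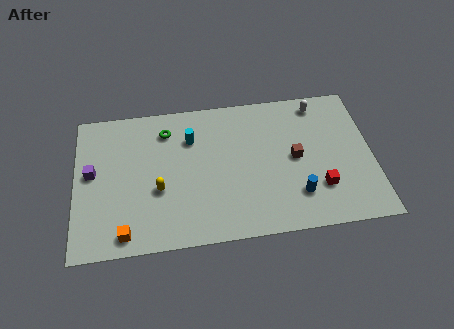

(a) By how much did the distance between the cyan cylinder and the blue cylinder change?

-0.7

Before: roughly 7.7 units apart; after: 7.0. That's 0.7 units closer together.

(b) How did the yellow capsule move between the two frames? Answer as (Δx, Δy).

(1.3, -0.5)

The yellow capsule started near (3.1, 4.1) and ended near (4.4, 3.6).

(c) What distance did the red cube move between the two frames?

2.8

The red cube was near (11.5, 5.0) before and (12.9, 2.6) after, so it travelled √(1.4² + 2.4²) ≈ 2.8 units.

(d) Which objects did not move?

the orange cube and the white capsule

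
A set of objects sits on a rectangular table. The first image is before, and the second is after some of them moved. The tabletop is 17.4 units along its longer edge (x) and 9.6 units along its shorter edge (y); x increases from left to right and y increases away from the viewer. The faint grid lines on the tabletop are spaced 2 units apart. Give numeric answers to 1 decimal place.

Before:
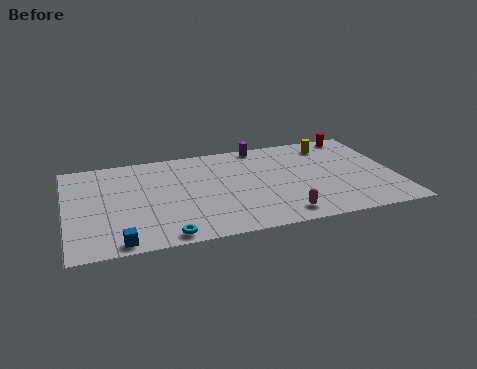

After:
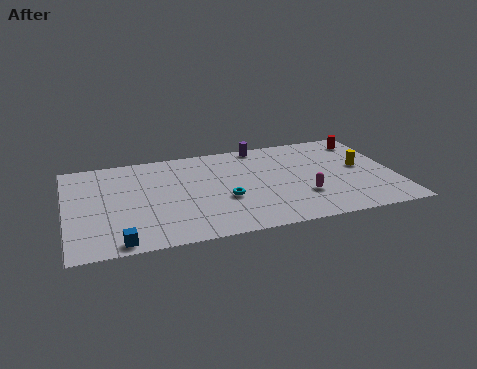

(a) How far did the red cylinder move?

0.8

From (15.8, 8.7) to (16.2, 8.0), the red cylinder covered √(0.4² + 0.7²) ≈ 0.8 units.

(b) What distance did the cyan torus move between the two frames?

4.3

From (5.0, 0.9) to (8.3, 3.7), the cyan torus covered √(3.3² + 2.8²) ≈ 4.3 units.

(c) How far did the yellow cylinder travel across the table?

3.0

The yellow cylinder moved from about (14.3, 7.9) to (15.7, 5.2), a distance of √(1.4² + 2.7²) ≈ 3.0.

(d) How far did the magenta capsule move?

2.1

From (11.1, 1.4) to (12.4, 3.0), the magenta capsule covered √(1.3² + 1.6²) ≈ 2.1 units.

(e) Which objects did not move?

the blue cube and the purple cylinder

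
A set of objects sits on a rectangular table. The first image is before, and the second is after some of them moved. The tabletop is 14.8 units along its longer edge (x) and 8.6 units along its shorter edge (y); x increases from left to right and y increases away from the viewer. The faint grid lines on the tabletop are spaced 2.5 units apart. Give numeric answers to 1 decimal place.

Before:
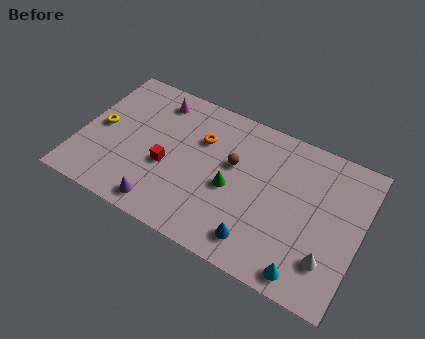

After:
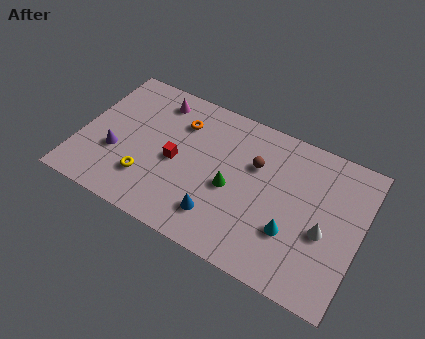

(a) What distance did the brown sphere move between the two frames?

1.2

The brown sphere moved from about (8.0, 5.2) to (9.1, 5.7), a distance of √(1.1² + 0.5²) ≈ 1.2.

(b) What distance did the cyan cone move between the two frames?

2.1

The cyan cone moved from about (12.4, 1.0) to (11.4, 2.8), a distance of √(1.0² + 1.8²) ≈ 2.1.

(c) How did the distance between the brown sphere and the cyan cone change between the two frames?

-2.4

They were about 6.1 units apart before and 3.7 after — 2.4 units closer together.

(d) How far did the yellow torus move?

3.4

From (1.0, 4.3) to (3.8, 2.3), the yellow torus covered √(2.8² + 2.0²) ≈ 3.4 units.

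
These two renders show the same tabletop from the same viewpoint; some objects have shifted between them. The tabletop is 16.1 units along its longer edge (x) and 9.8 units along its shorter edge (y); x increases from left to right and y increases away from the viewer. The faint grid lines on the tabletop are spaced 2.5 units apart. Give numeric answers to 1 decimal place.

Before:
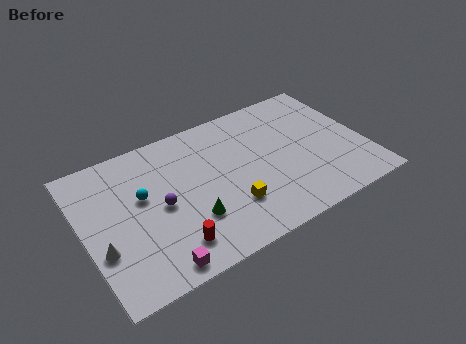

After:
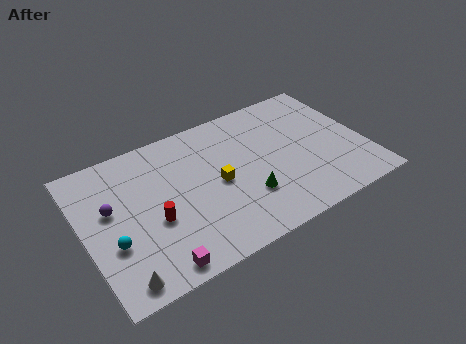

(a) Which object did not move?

the magenta cube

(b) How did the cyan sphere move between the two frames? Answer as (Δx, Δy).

(-2.0, -2.3)

The cyan sphere was at about (3.4, 5.8) and moved to about (1.4, 3.5).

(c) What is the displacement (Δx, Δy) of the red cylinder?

(-0.7, 2.0)

The red cylinder was at about (4.5, 1.9) and moved to about (3.8, 3.9).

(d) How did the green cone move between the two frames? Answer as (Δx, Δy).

(3.2, 0.0)

From the two frames, the green cone sits at roughly (5.8, 3.0) before and (9.0, 3.0) after.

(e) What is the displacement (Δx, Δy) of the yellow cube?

(-0.4, 1.9)

The yellow cube started near (8.0, 2.8) and ended near (7.6, 4.7).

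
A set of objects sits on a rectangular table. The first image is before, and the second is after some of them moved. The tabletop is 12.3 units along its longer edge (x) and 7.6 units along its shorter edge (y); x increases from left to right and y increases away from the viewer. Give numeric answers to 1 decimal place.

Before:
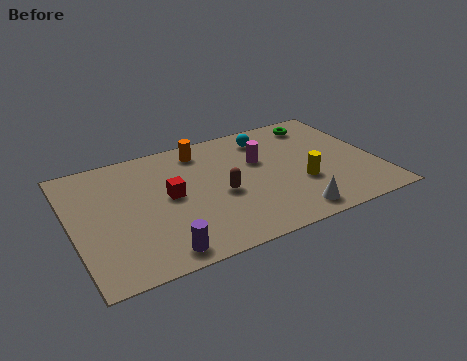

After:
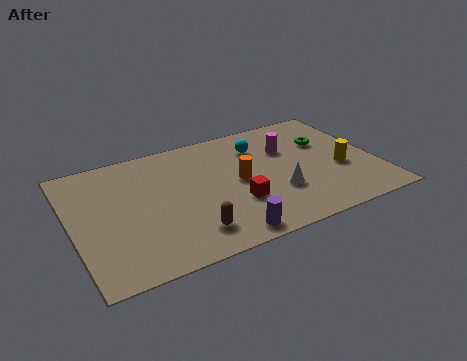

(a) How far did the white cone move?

1.5

The white cone moved from about (8.4, 1.0) to (8.1, 2.5), a distance of √(0.3² + 1.5²) ≈ 1.5.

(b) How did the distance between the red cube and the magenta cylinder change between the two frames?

-0.3

The distance was about 3.9 in the first image and 3.6 in the second, so they moved 0.3 units closer together.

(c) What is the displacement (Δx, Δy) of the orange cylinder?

(1.2, -2.6)

The orange cylinder was at about (5.5, 6.4) and moved to about (6.7, 3.8).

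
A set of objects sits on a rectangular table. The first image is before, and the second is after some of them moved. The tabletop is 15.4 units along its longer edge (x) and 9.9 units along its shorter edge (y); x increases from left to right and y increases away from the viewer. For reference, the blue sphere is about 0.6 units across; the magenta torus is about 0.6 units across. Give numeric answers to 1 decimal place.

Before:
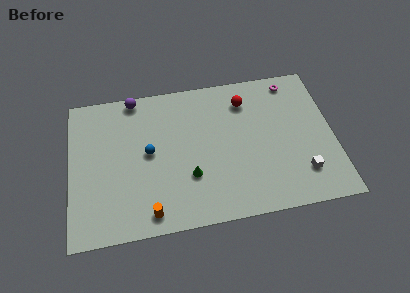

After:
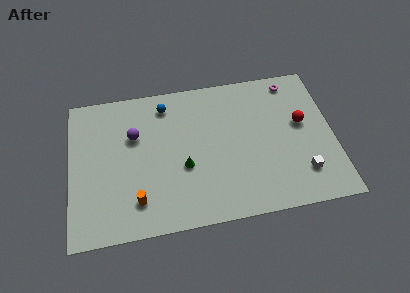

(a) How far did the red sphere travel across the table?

3.8

The red sphere was near (10.4, 7.8) before and (13.6, 5.7) after, so it travelled √(3.2² + 2.1²) ≈ 3.8 units.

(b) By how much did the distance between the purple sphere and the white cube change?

-1.2

The distance was about 11.7 in the first image and 10.5 in the second, so they moved 1.2 units closer together.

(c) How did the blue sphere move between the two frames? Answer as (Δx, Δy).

(1.1, 3.1)

From the two frames, the blue sphere sits at roughly (4.6, 5.2) before and (5.7, 8.3) after.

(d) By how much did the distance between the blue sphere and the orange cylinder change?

+2.5

The distance was about 4.0 in the first image and 6.5 in the second, so they moved 2.5 units further apart.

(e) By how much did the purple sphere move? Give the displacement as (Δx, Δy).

(-0.1, -2.6)

The purple sphere started near (3.9, 9.1) and ended near (3.8, 6.5).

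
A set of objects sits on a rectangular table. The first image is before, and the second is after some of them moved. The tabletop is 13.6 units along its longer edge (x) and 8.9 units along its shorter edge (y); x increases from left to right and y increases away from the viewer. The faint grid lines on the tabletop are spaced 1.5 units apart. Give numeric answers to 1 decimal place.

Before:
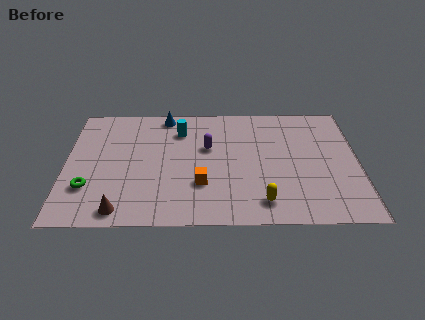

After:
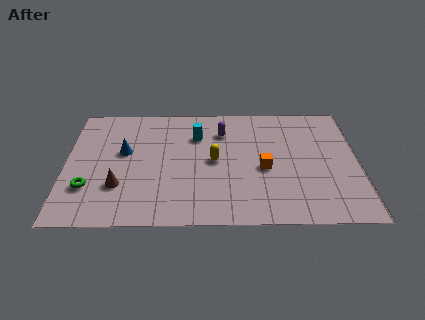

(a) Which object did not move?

the green torus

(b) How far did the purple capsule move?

1.4

The purple capsule moved from about (6.6, 5.5) to (7.3, 6.7), a distance of √(0.7² + 1.2²) ≈ 1.4.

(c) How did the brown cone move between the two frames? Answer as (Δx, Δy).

(-0.1, 1.7)

The brown cone started near (2.6, 1.0) and ended near (2.5, 2.7).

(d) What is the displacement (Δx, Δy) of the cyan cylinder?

(0.8, -0.4)

The cyan cylinder started near (5.3, 6.8) and ended near (6.1, 6.4).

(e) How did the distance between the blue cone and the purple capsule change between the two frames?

+1.6

They were about 3.2 units apart before and 4.8 after — 1.6 units further apart.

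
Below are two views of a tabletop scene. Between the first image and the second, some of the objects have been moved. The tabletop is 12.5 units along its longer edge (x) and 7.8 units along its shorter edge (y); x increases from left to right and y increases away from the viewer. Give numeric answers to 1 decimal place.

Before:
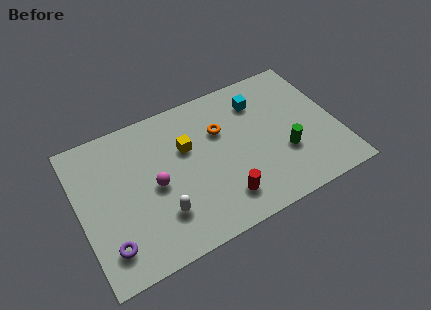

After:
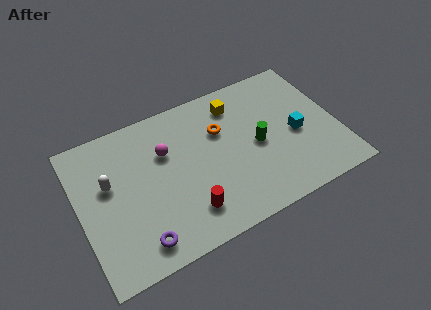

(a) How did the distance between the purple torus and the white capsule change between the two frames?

+1.0

Before: roughly 2.6 units apart; after: 3.6. That's 1.0 units further apart.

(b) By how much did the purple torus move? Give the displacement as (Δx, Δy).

(1.4, -0.4)

The purple torus was at about (1.1, 1.6) and moved to about (2.5, 1.2).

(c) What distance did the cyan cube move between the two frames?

2.9

From (9.0, 6.0) to (10.5, 3.5), the cyan cube covered √(1.5² + 2.5²) ≈ 2.9 units.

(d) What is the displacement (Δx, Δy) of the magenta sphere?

(0.7, 1.5)

The magenta sphere was at about (3.6, 3.7) and moved to about (4.3, 5.2).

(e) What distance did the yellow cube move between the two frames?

2.9

The yellow cube was near (5.3, 5.0) before and (7.9, 6.3) after, so it travelled √(2.6² + 1.3²) ≈ 2.9 units.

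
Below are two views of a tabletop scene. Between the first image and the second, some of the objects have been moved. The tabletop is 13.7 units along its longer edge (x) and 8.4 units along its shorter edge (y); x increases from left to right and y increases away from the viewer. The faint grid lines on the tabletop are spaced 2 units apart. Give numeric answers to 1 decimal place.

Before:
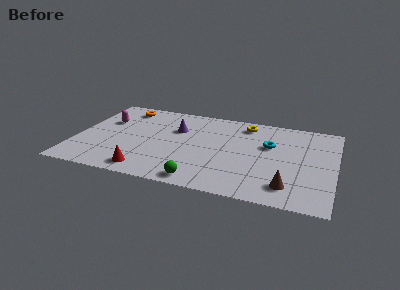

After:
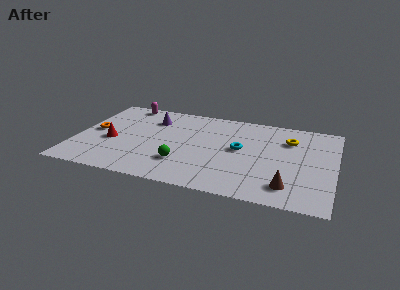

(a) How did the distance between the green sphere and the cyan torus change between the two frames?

-1.9

They were about 5.5 units apart before and 3.6 after — 1.9 units closer together.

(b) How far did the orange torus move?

3.1

The orange torus moved from about (2.2, 7.1) to (0.9, 4.3), a distance of √(1.3² + 2.8²) ≈ 3.1.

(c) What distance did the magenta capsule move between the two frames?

2.2

The magenta capsule was near (1.4, 5.5) before and (2.2, 7.6) after, so it travelled √(0.8² + 2.1²) ≈ 2.2 units.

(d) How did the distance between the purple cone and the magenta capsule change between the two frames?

-1.7

They were about 3.8 units apart before and 2.1 after — 1.7 units closer together.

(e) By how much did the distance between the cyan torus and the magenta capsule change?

-1.6

They were about 8.8 units apart before and 7.2 after — 1.6 units closer together.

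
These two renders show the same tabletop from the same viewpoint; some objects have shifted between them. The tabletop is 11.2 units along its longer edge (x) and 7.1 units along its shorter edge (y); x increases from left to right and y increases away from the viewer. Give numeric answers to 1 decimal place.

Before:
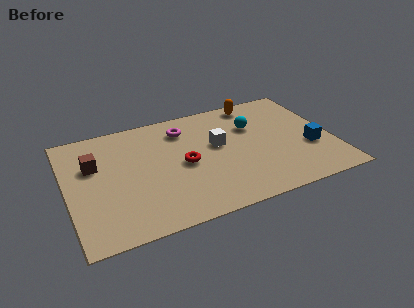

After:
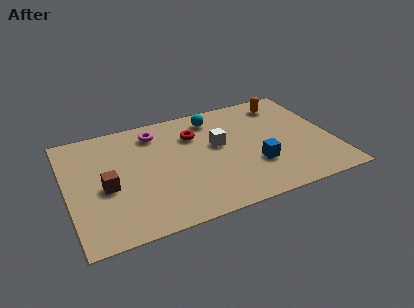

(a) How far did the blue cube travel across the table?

2.4

From (10.2, 2.6) to (7.8, 2.3), the blue cube covered √(2.4² + 0.3²) ≈ 2.4 units.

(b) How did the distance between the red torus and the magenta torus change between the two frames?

-0.5

The distance was about 2.2 in the first image and 1.7 in the second, so they moved 0.5 units closer together.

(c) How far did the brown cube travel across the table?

1.6

The brown cube was near (1.2, 4.6) before and (1.6, 3.1) after, so it travelled √(0.4² + 1.5²) ≈ 1.6 units.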